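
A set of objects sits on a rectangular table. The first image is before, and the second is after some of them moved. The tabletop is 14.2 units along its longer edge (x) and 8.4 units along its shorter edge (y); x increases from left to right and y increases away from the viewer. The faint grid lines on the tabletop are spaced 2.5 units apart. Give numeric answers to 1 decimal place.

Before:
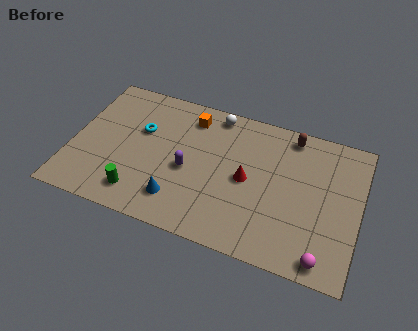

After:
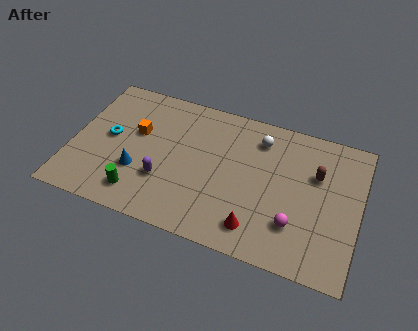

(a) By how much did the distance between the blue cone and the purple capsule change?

-0.6

The distance was about 1.9 in the first image and 1.3 in the second, so they moved 0.6 units closer together.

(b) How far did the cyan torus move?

1.7

The cyan torus moved from about (3.3, 5.3) to (1.8, 4.4), a distance of √(1.5² + 0.9²) ≈ 1.7.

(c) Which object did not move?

the green cylinder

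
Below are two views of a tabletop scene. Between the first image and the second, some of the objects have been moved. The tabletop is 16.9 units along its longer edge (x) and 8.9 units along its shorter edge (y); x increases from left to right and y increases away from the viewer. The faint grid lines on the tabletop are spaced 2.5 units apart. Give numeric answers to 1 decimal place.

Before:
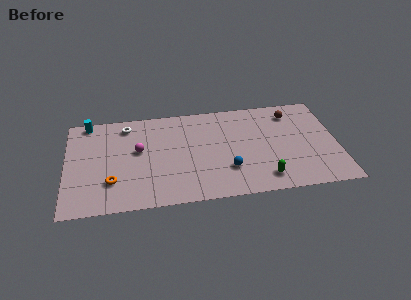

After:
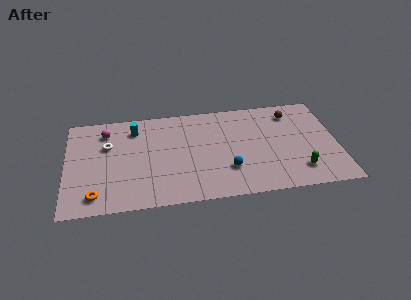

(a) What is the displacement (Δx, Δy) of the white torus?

(-1.2, -1.7)

From the two frames, the white torus sits at roughly (3.8, 7.5) before and (2.6, 5.8) after.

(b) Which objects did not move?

the blue sphere and the brown sphere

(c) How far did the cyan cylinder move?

3.1

The cyan cylinder was near (1.4, 8.1) before and (4.3, 7.1) after, so it travelled √(2.9² + 1.0²) ≈ 3.1 units.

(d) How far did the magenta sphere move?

2.8

From (4.5, 5.1) to (2.5, 7.1), the magenta sphere covered √(2.0² + 2.0²) ≈ 2.8 units.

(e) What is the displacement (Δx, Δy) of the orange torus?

(-1.0, -1.1)

The orange torus started near (2.8, 2.5) and ended near (1.8, 1.4).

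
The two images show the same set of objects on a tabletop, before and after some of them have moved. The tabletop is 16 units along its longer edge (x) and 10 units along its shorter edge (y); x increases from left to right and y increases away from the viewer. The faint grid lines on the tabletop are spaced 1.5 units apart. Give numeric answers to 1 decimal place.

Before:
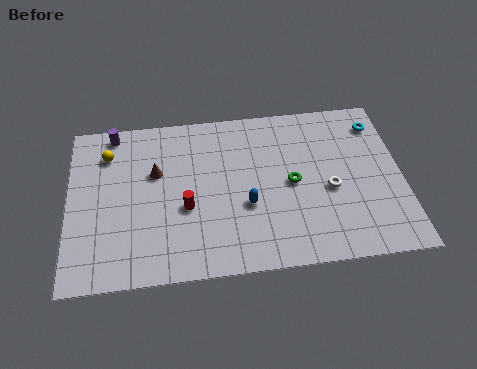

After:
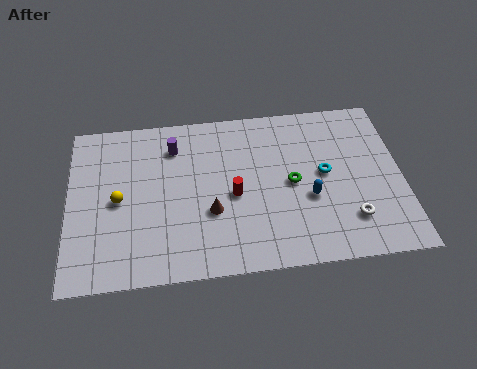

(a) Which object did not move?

the green torus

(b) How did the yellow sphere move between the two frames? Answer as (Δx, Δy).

(0.5, -2.9)

From the two frames, the yellow sphere sits at roughly (1.9, 7.7) before and (2.4, 4.8) after.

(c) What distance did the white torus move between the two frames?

2.1

The white torus moved from about (12.5, 4.3) to (13.4, 2.4), a distance of √(0.9² + 1.9²) ≈ 2.1.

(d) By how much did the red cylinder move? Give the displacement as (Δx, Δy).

(2.3, 0.5)

From the two frames, the red cylinder sits at roughly (5.6, 4.0) before and (7.9, 4.5) after.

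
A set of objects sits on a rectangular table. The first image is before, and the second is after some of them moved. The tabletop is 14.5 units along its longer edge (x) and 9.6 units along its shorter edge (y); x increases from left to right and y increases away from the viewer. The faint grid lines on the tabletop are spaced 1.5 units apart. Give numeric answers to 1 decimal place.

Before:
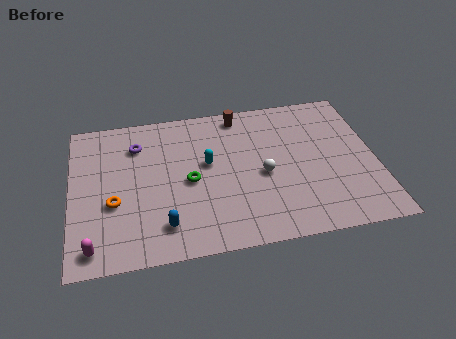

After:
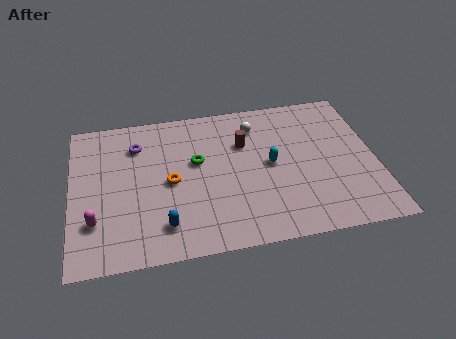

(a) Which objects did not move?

the purple torus and the blue capsule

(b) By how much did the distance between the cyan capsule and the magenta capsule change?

+1.7

They were about 7.0 units apart before and 8.7 after — 1.7 units further apart.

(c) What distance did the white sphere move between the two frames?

3.3

The white sphere was near (9.1, 4.3) before and (8.9, 7.6) after, so it travelled √(0.2² + 3.3²) ≈ 3.3 units.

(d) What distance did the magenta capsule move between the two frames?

1.5

The magenta capsule was near (1.0, 1.2) before and (1.1, 2.7) after, so it travelled √(0.1² + 1.5²) ≈ 1.5 units.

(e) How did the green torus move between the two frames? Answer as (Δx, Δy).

(0.4, 1.2)

From the two frames, the green torus sits at roughly (5.6, 4.5) before and (6.0, 5.7) after.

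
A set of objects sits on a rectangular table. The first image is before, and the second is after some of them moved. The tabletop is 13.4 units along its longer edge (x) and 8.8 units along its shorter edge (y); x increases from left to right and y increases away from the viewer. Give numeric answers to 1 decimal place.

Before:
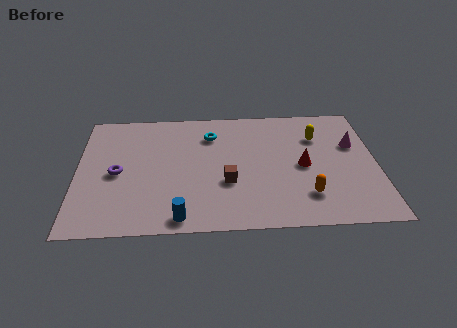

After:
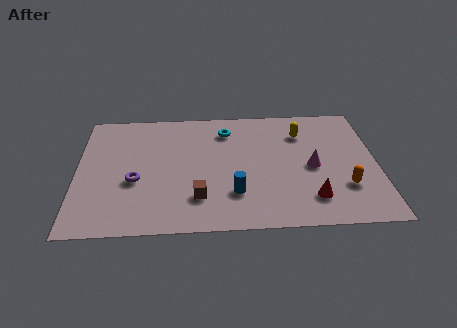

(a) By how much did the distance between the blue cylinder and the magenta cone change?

-5.2

The distance was about 9.1 in the first image and 3.9 in the second, so they moved 5.2 units closer together.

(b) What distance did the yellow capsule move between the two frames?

0.8

The yellow capsule was near (10.8, 6.3) before and (10.1, 6.6) after, so it travelled √(0.7² + 0.3²) ≈ 0.8 units.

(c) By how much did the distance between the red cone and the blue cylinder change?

-3.0

They were about 6.4 units apart before and 3.4 after — 3.0 units closer together.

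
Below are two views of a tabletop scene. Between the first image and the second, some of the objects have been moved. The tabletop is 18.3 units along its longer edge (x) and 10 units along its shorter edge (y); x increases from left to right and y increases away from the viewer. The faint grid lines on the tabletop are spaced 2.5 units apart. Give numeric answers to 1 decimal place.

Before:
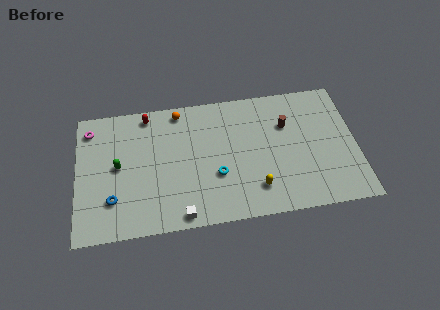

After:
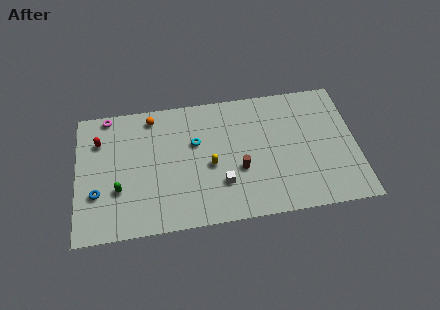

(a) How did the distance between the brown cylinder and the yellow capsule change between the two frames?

-3.1

The distance was about 5.1 in the first image and 2.0 in the second, so they moved 3.1 units closer together.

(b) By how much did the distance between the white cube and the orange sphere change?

-0.7

They were about 8.0 units apart before and 7.3 after — 0.7 units closer together.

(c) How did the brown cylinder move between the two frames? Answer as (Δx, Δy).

(-3.2, -3.0)

From the two frames, the brown cylinder sits at roughly (13.8, 6.8) before and (10.6, 3.8) after.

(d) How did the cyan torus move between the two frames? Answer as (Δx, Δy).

(-1.3, 2.7)

The cyan torus started near (9.1, 3.6) and ended near (7.8, 6.3).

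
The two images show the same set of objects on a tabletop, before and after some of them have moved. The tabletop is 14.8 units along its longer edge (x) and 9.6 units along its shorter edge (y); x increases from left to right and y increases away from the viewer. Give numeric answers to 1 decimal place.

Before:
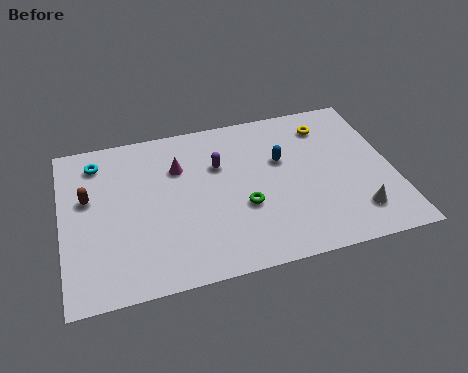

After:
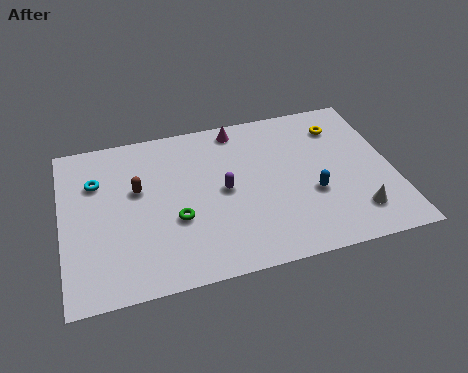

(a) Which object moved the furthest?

the magenta cone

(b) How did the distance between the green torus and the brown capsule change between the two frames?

-4.4

The distance was about 7.1 in the first image and 2.7 in the second, so they moved 4.4 units closer together.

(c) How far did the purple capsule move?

1.6

The purple capsule moved from about (7.1, 6.4) to (7.2, 4.8), a distance of √(0.1² + 1.6²) ≈ 1.6.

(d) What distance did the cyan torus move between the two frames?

1.2

The cyan torus moved from about (1.7, 7.9) to (1.6, 6.7), a distance of √(0.1² + 1.2²) ≈ 1.2.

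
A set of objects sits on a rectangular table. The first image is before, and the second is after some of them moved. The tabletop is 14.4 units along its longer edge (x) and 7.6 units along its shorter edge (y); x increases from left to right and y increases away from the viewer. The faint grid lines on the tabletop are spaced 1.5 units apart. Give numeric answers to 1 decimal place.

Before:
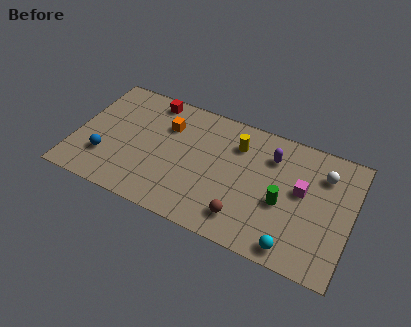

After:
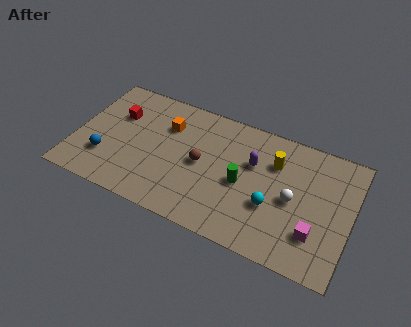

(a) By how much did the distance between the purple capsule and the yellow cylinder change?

-0.6

Before: roughly 1.8 units apart; after: 1.2. That's 0.6 units closer together.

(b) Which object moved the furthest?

the brown sphere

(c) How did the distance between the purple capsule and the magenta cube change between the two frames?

+2.3

The distance was about 2.2 in the first image and 4.5 in the second, so they moved 2.3 units further apart.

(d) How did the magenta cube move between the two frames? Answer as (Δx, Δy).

(0.9, -2.2)

The magenta cube was at about (11.8, 4.3) and moved to about (12.7, 2.1).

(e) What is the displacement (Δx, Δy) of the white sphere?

(-1.4, -2.1)

The white sphere was at about (12.8, 5.7) and moved to about (11.4, 3.6).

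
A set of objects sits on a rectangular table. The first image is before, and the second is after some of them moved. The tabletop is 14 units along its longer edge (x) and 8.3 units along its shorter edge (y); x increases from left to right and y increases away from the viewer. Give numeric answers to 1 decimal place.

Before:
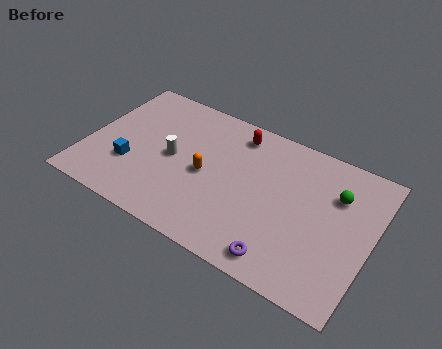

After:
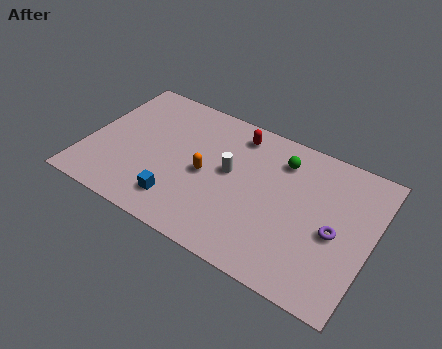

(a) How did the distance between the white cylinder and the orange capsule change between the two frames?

-0.4

Before: roughly 1.7 units apart; after: 1.3. That's 0.4 units closer together.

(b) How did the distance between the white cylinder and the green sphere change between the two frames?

-5.1

The distance was about 8.1 in the first image and 3.0 in the second, so they moved 5.1 units closer together.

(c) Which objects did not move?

the orange capsule and the red capsule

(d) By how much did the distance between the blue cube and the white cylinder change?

+1.2

The distance was about 2.4 in the first image and 3.6 in the second, so they moved 1.2 units further apart.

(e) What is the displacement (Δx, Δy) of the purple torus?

(2.2, 2.6)

The purple torus started near (10.1, 1.1) and ended near (12.3, 3.7).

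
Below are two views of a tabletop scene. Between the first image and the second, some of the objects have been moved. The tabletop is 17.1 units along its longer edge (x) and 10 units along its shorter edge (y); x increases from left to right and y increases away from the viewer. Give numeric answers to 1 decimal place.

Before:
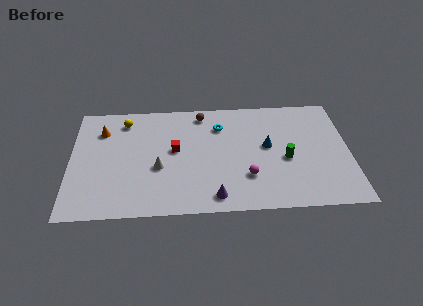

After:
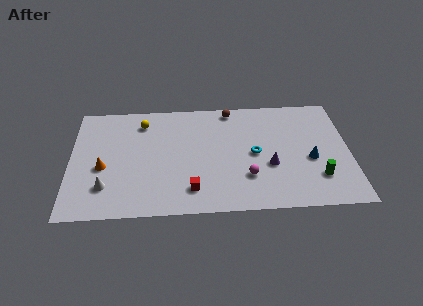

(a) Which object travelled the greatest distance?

the purple cone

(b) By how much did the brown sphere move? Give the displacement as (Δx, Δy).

(1.8, 0.3)

The brown sphere was at about (8.1, 8.7) and moved to about (9.9, 9.0).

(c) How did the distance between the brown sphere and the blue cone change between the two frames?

+1.7

Before: roughly 5.1 units apart; after: 6.8. That's 1.7 units further apart.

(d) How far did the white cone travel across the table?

3.5

From (5.4, 4.0) to (2.2, 2.5), the white cone covered √(3.2² + 1.5²) ≈ 3.5 units.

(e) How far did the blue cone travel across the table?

2.9

From (12.1, 5.5) to (14.7, 4.2), the blue cone covered √(2.6² + 1.3²) ≈ 2.9 units.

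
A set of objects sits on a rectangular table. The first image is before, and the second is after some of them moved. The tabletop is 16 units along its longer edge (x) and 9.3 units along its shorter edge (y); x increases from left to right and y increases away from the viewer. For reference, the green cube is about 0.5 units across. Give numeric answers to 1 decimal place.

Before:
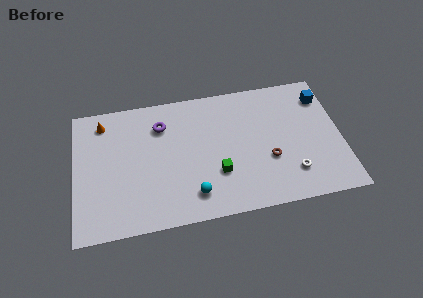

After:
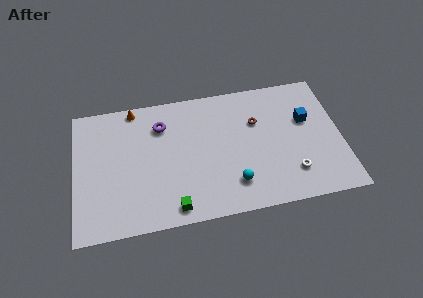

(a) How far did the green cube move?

3.3

The green cube moved from about (8.5, 3.0) to (5.8, 1.1), a distance of √(2.7² + 1.9²) ≈ 3.3.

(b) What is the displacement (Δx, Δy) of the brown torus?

(-0.6, 2.8)

The brown torus started near (11.6, 3.4) and ended near (11.0, 6.2).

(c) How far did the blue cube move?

1.9

From (15.1, 7.3) to (14.0, 5.8), the blue cube covered √(1.1² + 1.5²) ≈ 1.9 units.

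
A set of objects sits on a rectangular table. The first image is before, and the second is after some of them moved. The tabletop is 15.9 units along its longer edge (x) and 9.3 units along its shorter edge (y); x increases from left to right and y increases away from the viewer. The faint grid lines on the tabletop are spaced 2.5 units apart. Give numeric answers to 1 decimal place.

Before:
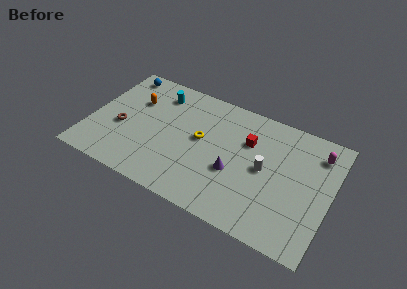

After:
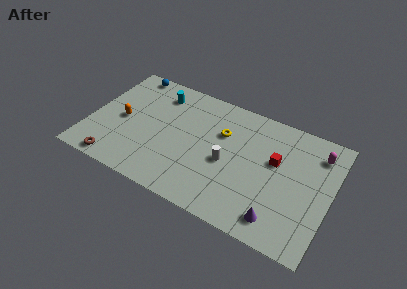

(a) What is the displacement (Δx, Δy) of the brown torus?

(0.1, -2.9)

The brown torus was at about (2.1, 3.8) and moved to about (2.2, 0.9).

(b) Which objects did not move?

the magenta capsule and the cyan cylinder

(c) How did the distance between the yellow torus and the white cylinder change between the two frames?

-2.1

The distance was about 4.3 in the first image and 2.2 in the second, so they moved 2.1 units closer together.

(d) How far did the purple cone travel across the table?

3.8

The purple cone moved from about (9.7, 3.6) to (12.9, 1.5), a distance of √(3.2² + 2.1²) ≈ 3.8.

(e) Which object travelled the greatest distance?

the purple cone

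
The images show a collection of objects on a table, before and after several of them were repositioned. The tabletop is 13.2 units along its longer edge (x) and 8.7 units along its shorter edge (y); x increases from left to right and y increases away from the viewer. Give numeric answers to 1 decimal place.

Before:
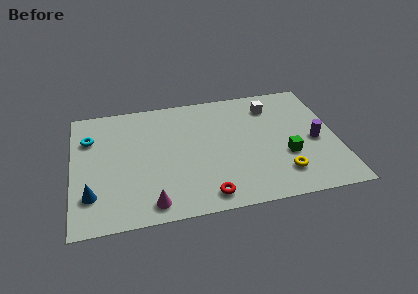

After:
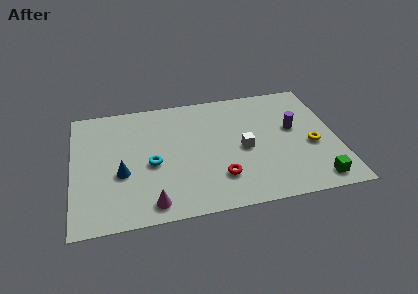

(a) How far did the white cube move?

3.3

The white cube moved from about (10.1, 6.9) to (8.5, 4.0), a distance of √(1.6² + 2.9²) ≈ 3.3.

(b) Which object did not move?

the magenta cone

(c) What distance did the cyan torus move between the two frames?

3.8

The cyan torus was near (0.9, 6.2) before and (3.9, 3.8) after, so it travelled √(3.0² + 2.4²) ≈ 3.8 units.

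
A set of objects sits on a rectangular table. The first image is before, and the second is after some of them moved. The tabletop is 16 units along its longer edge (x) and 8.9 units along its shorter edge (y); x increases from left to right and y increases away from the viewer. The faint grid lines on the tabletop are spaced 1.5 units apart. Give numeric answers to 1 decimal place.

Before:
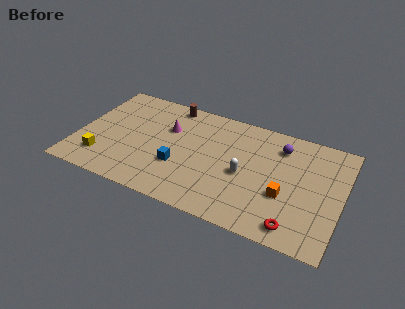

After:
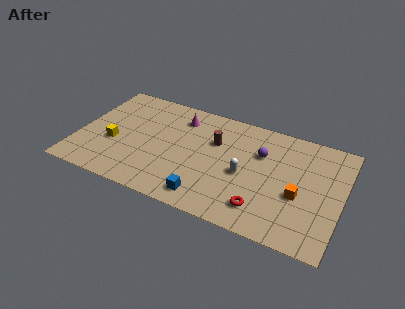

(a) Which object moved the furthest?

the brown cylinder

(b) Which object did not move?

the white capsule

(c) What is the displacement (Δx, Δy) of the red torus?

(-2.0, 0.6)

The red torus was at about (13.5, 1.2) and moved to about (11.5, 1.8).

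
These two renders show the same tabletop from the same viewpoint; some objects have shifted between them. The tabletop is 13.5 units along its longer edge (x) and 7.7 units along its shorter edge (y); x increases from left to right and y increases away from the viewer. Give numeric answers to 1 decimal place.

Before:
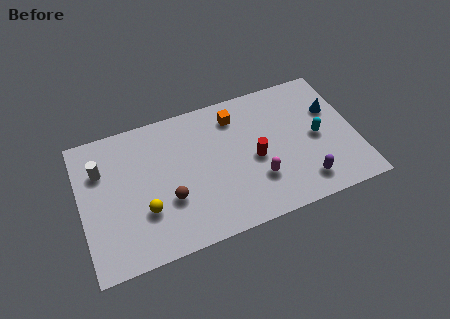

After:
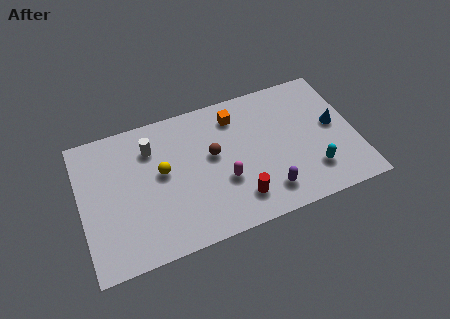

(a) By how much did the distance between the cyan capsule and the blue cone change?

+1.0

Before: roughly 1.6 units apart; after: 2.6. That's 1.0 units further apart.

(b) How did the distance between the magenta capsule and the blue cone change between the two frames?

+0.9

Before: roughly 4.8 units apart; after: 5.7. That's 0.9 units further apart.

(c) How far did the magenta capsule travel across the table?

1.7

The magenta capsule moved from about (8.5, 2.3) to (6.9, 2.8), a distance of √(1.6² + 0.5²) ≈ 1.7.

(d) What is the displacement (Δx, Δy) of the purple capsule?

(-1.8, 0.1)

The purple capsule was at about (10.7, 1.4) and moved to about (8.9, 1.5).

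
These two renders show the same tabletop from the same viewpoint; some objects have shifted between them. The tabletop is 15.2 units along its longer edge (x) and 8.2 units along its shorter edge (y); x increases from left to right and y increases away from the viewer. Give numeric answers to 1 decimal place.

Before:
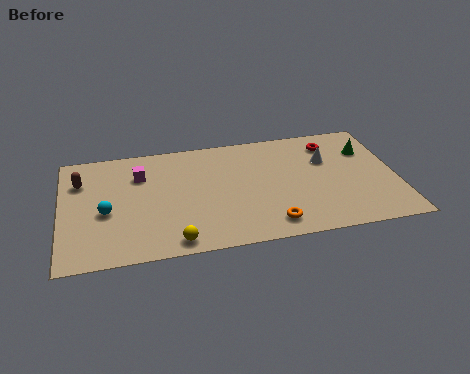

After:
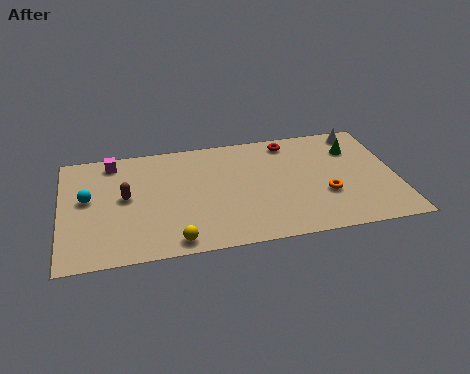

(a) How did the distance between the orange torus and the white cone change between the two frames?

-0.3

Before: roughly 5.0 units apart; after: 4.7. That's 0.3 units closer together.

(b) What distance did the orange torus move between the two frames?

3.1

The orange torus was near (9.3, 1.3) before and (11.9, 2.9) after, so it travelled √(2.6² + 1.6²) ≈ 3.1 units.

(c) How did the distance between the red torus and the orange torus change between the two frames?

-1.7

They were about 6.1 units apart before and 4.4 after — 1.7 units closer together.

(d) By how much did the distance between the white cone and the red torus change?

+2.1

The distance was about 1.2 in the first image and 3.3 in the second, so they moved 2.1 units further apart.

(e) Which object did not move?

the yellow sphere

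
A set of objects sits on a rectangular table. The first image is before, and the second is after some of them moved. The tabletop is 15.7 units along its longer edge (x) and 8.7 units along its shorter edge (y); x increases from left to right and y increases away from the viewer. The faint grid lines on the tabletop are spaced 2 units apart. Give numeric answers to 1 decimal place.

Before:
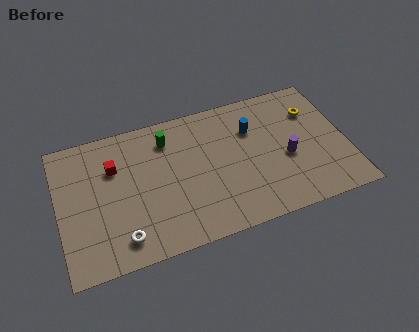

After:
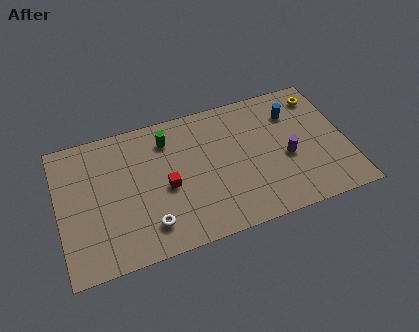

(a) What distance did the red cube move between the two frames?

3.4

The red cube was near (3.1, 6.0) before and (5.8, 3.9) after, so it travelled √(2.7² + 2.1²) ≈ 3.4 units.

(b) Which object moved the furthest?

the red cube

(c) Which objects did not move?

the purple cylinder and the green cylinder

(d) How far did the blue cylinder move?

2.3

The blue cylinder was near (10.7, 6.1) before and (13.0, 6.5) after, so it travelled √(2.3² + 0.4²) ≈ 2.3 units.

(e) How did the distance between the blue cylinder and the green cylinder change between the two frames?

+2.2

The distance was about 4.7 in the first image and 6.9 in the second, so they moved 2.2 units further apart.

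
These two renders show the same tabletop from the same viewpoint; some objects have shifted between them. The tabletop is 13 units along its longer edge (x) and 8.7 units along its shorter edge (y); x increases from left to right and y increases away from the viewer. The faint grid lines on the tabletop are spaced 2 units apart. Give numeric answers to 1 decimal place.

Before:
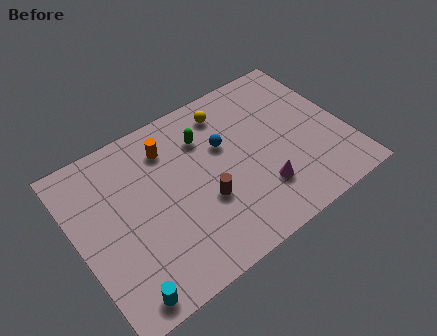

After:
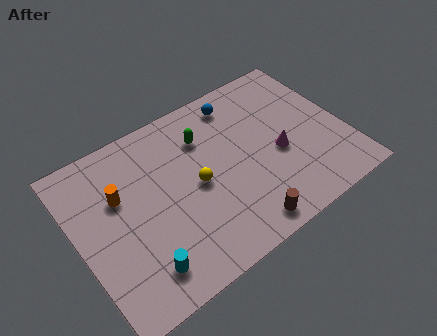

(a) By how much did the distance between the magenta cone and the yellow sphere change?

-0.9

The distance was about 4.9 in the first image and 4.0 in the second, so they moved 0.9 units closer together.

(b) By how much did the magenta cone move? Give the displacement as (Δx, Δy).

(1.2, 1.4)

The magenta cone was at about (8.5, 2.3) and moved to about (9.7, 3.7).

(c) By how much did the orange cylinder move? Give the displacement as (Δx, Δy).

(-2.6, -1.2)

The orange cylinder started near (4.8, 6.8) and ended near (2.2, 5.6).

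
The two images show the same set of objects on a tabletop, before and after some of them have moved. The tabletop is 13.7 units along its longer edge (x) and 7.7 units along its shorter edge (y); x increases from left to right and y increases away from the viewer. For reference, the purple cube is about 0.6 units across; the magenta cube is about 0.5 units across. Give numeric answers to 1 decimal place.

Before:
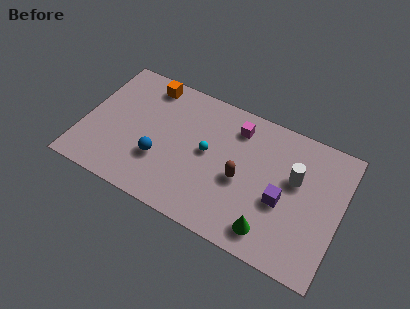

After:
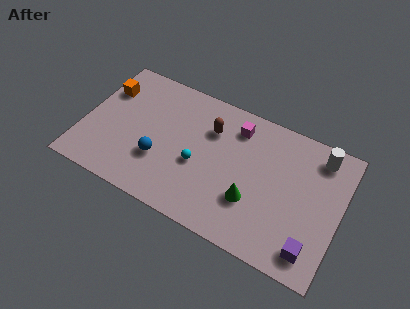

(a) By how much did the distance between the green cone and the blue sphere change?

-1.2

Before: roughly 6.2 units apart; after: 5.0. That's 1.2 units closer together.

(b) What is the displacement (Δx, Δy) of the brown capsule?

(-1.9, 2.1)

The brown capsule started near (8.5, 3.4) and ended near (6.6, 5.5).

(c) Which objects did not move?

the magenta cube and the blue sphere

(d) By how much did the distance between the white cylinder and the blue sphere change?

+1.7

They were about 7.3 units apart before and 9.0 after — 1.7 units further apart.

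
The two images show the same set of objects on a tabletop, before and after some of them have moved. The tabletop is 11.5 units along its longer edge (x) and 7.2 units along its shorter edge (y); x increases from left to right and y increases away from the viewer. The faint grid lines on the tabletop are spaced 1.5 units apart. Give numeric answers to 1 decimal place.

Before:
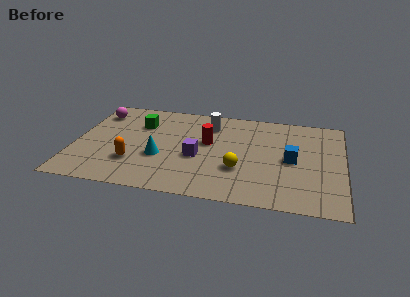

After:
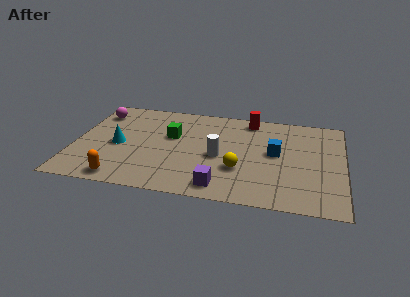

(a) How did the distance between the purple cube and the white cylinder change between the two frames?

-0.4

They were about 2.6 units apart before and 2.2 after — 0.4 units closer together.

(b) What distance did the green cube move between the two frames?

1.6

From (2.7, 5.1) to (4.1, 4.4), the green cube covered √(1.4² + 0.7²) ≈ 1.6 units.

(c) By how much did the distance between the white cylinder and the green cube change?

-0.6

They were about 3.0 units apart before and 2.4 after — 0.6 units closer together.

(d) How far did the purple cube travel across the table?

2.3

The purple cube was near (5.3, 3.0) before and (6.4, 1.0) after, so it travelled √(1.1² + 2.0²) ≈ 2.3 units.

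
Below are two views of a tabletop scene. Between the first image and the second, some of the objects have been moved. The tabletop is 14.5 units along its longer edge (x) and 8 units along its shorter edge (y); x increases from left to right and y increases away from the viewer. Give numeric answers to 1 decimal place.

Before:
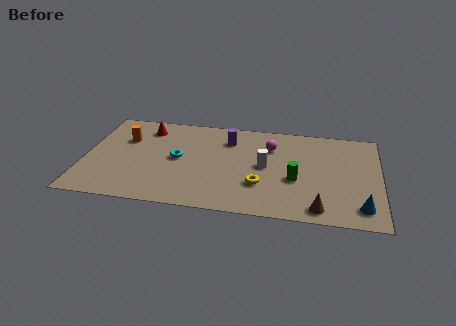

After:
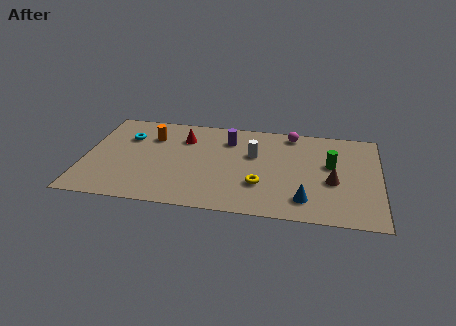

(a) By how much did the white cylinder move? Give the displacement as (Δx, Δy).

(-0.6, 0.9)

The white cylinder started near (8.9, 4.1) and ended near (8.3, 5.0).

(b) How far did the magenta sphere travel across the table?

1.6

The magenta sphere was near (9.1, 5.8) before and (10.1, 7.1) after, so it travelled √(1.0² + 1.3²) ≈ 1.6 units.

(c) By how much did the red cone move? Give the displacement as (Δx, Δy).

(1.9, -0.6)

From the two frames, the red cone sits at roughly (2.9, 6.5) before and (4.8, 5.9) after.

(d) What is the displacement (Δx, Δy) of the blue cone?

(-2.7, 0.2)

From the two frames, the blue cone sits at roughly (13.6, 1.4) before and (10.9, 1.6) after.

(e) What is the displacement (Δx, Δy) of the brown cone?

(0.6, 2.3)

The brown cone was at about (11.6, 1.0) and moved to about (12.2, 3.3).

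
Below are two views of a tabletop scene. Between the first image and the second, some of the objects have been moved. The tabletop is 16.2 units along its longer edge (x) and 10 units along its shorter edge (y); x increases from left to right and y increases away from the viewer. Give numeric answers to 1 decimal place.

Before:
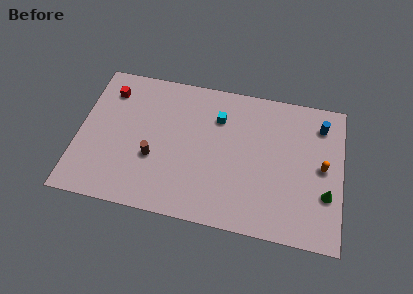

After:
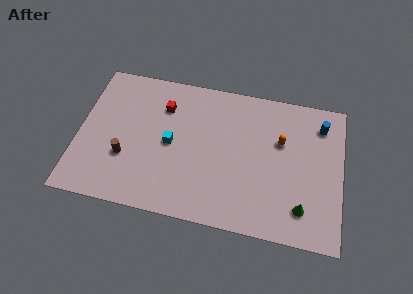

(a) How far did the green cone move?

1.8

The green cone was near (15.3, 3.3) before and (13.9, 2.1) after, so it travelled √(1.4² + 1.2²) ≈ 1.8 units.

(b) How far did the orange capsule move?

2.9

The orange capsule moved from about (15.0, 5.1) to (12.4, 6.4), a distance of √(2.6² + 1.3²) ≈ 2.9.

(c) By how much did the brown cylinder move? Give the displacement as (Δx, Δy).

(-1.7, -0.3)

From the two frames, the brown cylinder sits at roughly (4.7, 3.7) before and (3.0, 3.4) after.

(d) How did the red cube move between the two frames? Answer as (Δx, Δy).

(3.4, -0.5)

From the two frames, the red cube sits at roughly (1.7, 7.9) before and (5.1, 7.4) after.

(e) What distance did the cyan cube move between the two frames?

3.7

The cyan cube was near (8.5, 7.3) before and (5.7, 4.9) after, so it travelled √(2.8² + 2.4²) ≈ 3.7 units.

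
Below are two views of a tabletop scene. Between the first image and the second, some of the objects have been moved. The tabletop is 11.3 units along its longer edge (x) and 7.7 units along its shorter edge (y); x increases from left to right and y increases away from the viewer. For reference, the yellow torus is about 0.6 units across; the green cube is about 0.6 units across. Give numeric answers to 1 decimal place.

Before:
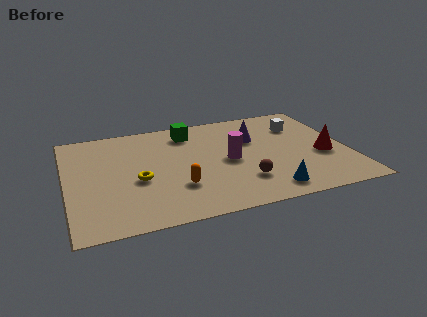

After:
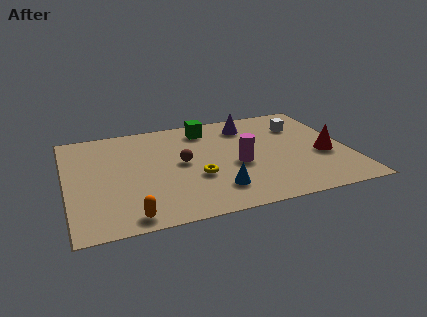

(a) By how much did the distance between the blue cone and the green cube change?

-1.2

They were about 5.9 units apart before and 4.7 after — 1.2 units closer together.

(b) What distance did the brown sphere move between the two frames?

3.0

The brown sphere moved from about (6.9, 2.0) to (4.6, 4.0), a distance of √(2.3² + 2.0²) ≈ 3.0.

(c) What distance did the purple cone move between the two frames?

1.1

The purple cone was near (7.6, 5.1) before and (7.5, 6.2) after, so it travelled √(0.1² + 1.1²) ≈ 1.1 units.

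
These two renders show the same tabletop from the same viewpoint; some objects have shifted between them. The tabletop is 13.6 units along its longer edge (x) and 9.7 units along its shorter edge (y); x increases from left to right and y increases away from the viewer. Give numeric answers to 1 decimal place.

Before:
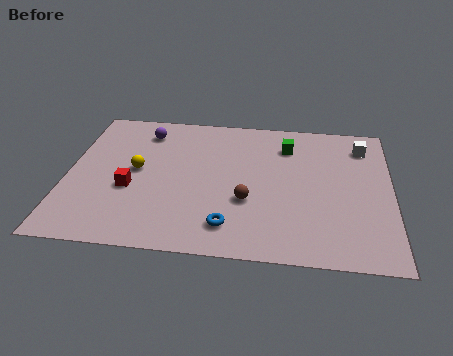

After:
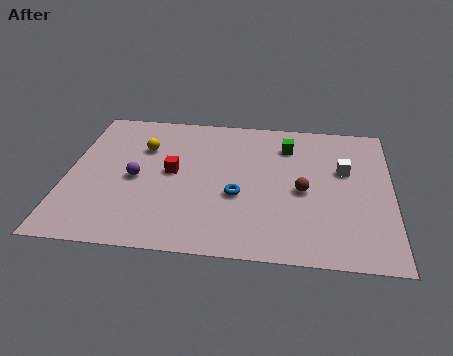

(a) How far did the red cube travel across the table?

2.1

The red cube was near (2.7, 3.8) before and (4.4, 5.1) after, so it travelled √(1.7² + 1.3²) ≈ 2.1 units.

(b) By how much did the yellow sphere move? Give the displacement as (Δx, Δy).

(0.2, 1.6)

The yellow sphere started near (2.9, 5.1) and ended near (3.1, 6.7).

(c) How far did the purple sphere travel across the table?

3.4

From (3.1, 7.9) to (2.9, 4.5), the purple sphere covered √(0.2² + 3.4²) ≈ 3.4 units.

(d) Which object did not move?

the green cube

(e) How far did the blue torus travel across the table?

2.0

The blue torus moved from about (6.9, 1.8) to (7.2, 3.8), a distance of √(0.3² + 2.0²) ≈ 2.0.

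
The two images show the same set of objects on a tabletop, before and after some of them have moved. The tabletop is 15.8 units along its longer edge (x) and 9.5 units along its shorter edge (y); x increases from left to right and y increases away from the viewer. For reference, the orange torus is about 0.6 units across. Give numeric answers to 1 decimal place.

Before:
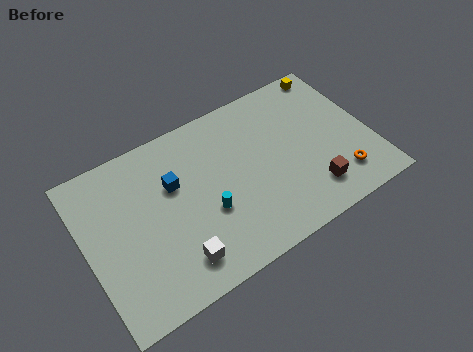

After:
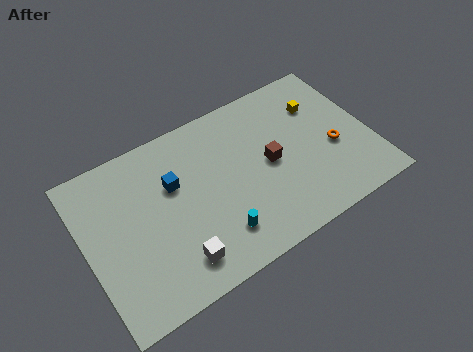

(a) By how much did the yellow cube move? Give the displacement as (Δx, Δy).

(-1.1, -1.8)

The yellow cube was at about (14.5, 8.6) and moved to about (13.4, 6.8).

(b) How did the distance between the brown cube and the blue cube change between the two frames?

-2.8

Before: roughly 8.2 units apart; after: 5.4. That's 2.8 units closer together.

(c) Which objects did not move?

the white cube and the blue cube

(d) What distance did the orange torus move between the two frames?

1.9

The orange torus moved from about (13.7, 2.0) to (13.7, 3.9), a distance of √(0.0² + 1.9²) ≈ 1.9.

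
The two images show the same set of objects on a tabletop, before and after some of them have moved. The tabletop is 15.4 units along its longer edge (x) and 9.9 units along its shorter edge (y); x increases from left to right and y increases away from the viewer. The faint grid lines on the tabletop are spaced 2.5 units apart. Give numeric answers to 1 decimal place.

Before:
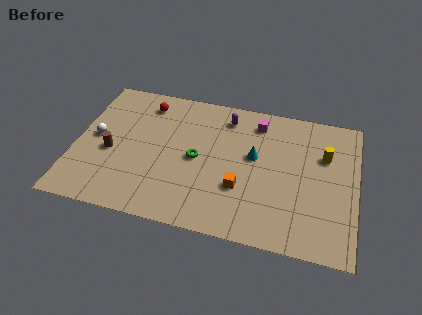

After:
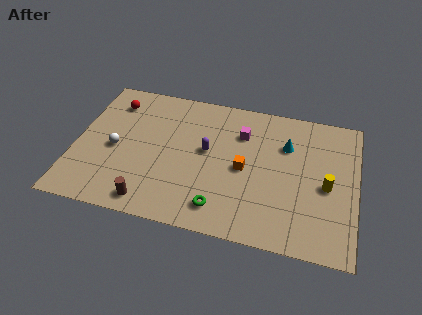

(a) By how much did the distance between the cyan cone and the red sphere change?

+3.1

Before: roughly 6.7 units apart; after: 9.8. That's 3.1 units further apart.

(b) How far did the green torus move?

3.4

From (6.7, 4.8) to (8.2, 1.7), the green torus covered √(1.5² + 3.1²) ≈ 3.4 units.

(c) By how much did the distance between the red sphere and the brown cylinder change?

+2.9

They were about 4.3 units apart before and 7.2 after — 2.9 units further apart.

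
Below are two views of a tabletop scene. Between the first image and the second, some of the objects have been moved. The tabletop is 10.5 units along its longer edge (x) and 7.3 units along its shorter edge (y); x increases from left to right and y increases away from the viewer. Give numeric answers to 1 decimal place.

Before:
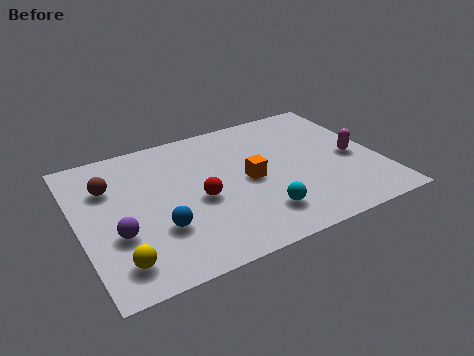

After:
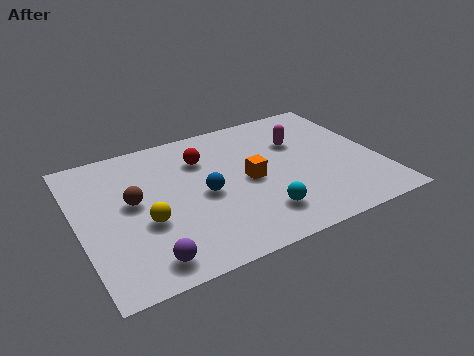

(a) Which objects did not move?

the cyan sphere and the orange cube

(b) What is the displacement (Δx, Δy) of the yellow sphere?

(1.1, 1.5)

From the two frames, the yellow sphere sits at roughly (1.1, 1.3) before and (2.2, 2.8) after.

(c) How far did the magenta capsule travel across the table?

2.3

The magenta capsule moved from about (9.6, 3.3) to (7.9, 4.9), a distance of √(1.7² + 1.6²) ≈ 2.3.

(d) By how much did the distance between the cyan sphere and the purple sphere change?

-0.9

Before: roughly 4.9 units apart; after: 4.0. That's 0.9 units closer together.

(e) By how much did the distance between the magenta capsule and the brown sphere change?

-2.5

The distance was about 8.6 in the first image and 6.1 in the second, so they moved 2.5 units closer together.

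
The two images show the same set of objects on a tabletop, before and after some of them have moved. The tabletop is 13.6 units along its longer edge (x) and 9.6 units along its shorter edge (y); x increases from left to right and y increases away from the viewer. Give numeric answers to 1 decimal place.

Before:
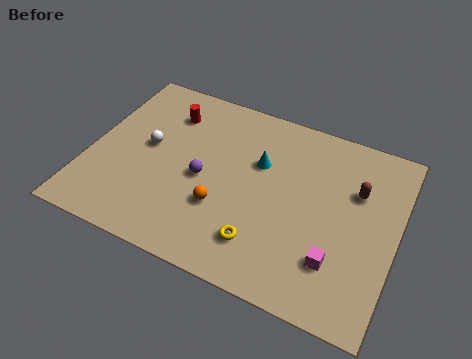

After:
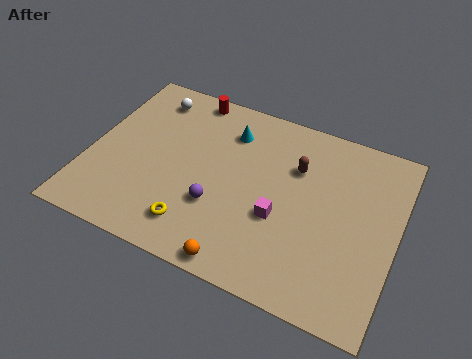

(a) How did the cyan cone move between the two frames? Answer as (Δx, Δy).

(-1.5, 1.2)

The cyan cone was at about (7.4, 6.2) and moved to about (5.9, 7.4).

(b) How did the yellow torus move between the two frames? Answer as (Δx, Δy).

(-2.9, -0.3)

The yellow torus started near (8.0, 2.1) and ended near (5.1, 1.8).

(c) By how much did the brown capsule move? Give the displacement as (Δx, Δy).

(-2.7, 0.2)

The brown capsule started near (11.7, 6.4) and ended near (9.0, 6.6).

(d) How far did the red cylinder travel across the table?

1.5

From (3.1, 7.4) to (3.9, 8.7), the red cylinder covered √(0.8² + 1.3²) ≈ 1.5 units.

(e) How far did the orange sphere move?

2.7

From (6.1, 3.2) to (7.3, 0.8), the orange sphere covered √(1.2² + 2.4²) ≈ 2.7 units.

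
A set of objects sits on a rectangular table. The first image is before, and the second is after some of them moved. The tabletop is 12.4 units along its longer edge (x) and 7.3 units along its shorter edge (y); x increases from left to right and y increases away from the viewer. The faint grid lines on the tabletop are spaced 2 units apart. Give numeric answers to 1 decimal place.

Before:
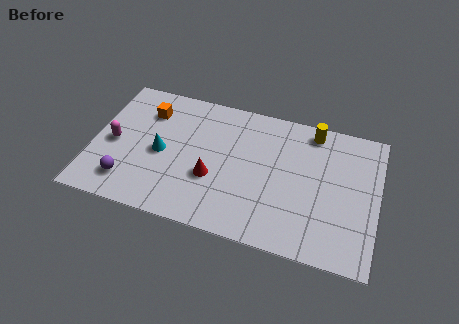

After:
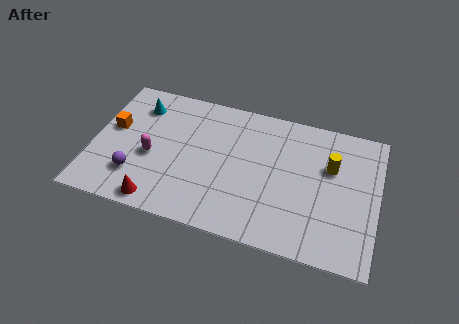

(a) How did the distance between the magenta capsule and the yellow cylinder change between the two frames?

-1.1

Before: roughly 9.0 units apart; after: 7.9. That's 1.1 units closer together.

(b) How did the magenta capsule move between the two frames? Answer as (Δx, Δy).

(1.7, -0.3)

From the two frames, the magenta capsule sits at roughly (0.9, 3.4) before and (2.6, 3.1) after.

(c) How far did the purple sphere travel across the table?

0.5

The purple sphere was near (1.7, 1.5) before and (2.0, 1.9) after, so it travelled √(0.3² + 0.4²) ≈ 0.5 units.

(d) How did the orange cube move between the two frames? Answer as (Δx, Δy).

(-1.4, -1.3)

The orange cube was at about (2.2, 5.5) and moved to about (0.8, 4.2).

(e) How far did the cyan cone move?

2.6

The cyan cone moved from about (3.0, 3.4) to (1.8, 5.7), a distance of √(1.2² + 2.3²) ≈ 2.6.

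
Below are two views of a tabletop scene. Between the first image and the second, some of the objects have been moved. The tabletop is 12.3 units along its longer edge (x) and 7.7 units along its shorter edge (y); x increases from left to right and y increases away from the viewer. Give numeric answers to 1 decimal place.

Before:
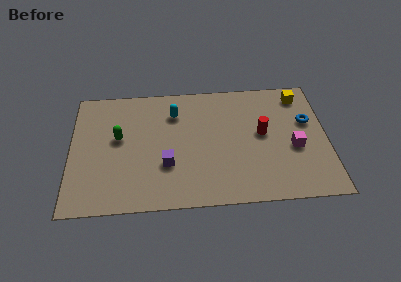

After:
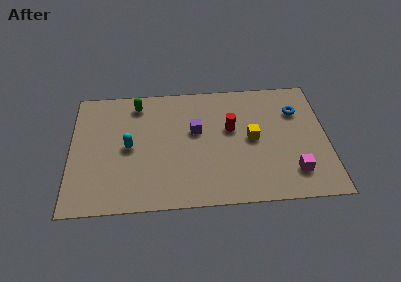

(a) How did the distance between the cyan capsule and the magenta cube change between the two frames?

+1.8

The distance was about 6.3 in the first image and 8.1 in the second, so they moved 1.8 units further apart.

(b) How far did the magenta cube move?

1.5

From (10.7, 3.2) to (10.6, 1.7), the magenta cube covered √(0.1² + 1.5²) ≈ 1.5 units.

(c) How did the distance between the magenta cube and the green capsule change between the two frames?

+0.3

Before: roughly 8.5 units apart; after: 8.8. That's 0.3 units further apart.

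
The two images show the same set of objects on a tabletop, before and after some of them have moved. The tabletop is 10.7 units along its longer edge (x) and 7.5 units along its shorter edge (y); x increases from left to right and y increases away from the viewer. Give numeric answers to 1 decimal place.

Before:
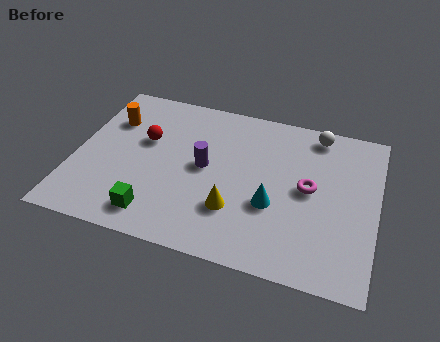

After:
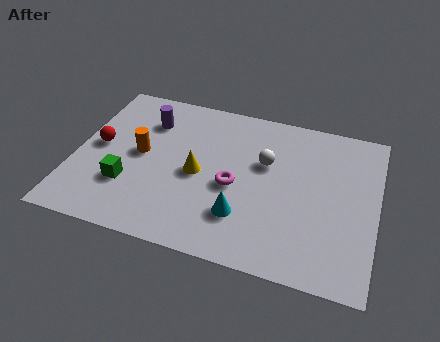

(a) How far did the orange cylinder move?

1.8

The orange cylinder was near (1.1, 5.3) before and (2.3, 3.9) after, so it travelled √(1.2² + 1.4²) ≈ 1.8 units.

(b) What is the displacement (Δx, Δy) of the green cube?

(-1.1, 1.1)

The green cube started near (3.1, 1.2) and ended near (2.0, 2.3).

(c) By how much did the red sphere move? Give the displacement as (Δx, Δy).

(-1.6, -0.7)

The red sphere was at about (2.4, 4.6) and moved to about (0.8, 3.9).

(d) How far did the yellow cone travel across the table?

1.9

From (5.8, 2.2) to (4.4, 3.5), the yellow cone covered √(1.4² + 1.3²) ≈ 1.9 units.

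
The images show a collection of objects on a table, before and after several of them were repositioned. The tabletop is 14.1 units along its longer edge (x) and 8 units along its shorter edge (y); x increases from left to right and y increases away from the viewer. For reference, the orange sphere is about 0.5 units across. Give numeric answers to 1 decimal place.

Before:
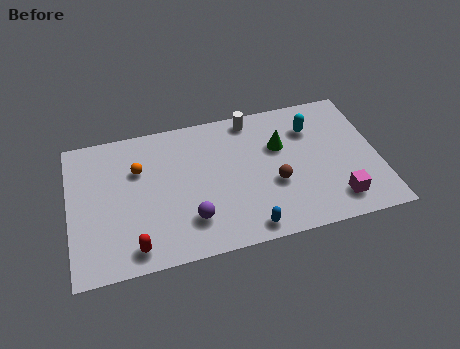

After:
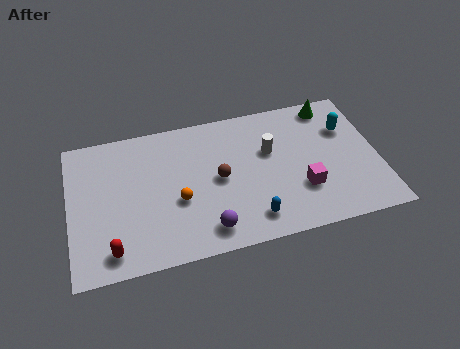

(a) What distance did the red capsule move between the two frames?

1.0

From (2.8, 1.1) to (1.8, 1.2), the red capsule covered √(1.0² + 0.1²) ≈ 1.0 units.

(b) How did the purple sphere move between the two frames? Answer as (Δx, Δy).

(0.7, -0.7)

The purple sphere started near (5.4, 2.0) and ended near (6.1, 1.3).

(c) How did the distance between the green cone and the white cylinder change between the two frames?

+1.4

The distance was about 2.2 in the first image and 3.6 in the second, so they moved 1.4 units further apart.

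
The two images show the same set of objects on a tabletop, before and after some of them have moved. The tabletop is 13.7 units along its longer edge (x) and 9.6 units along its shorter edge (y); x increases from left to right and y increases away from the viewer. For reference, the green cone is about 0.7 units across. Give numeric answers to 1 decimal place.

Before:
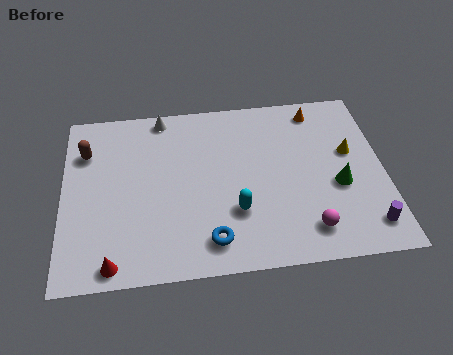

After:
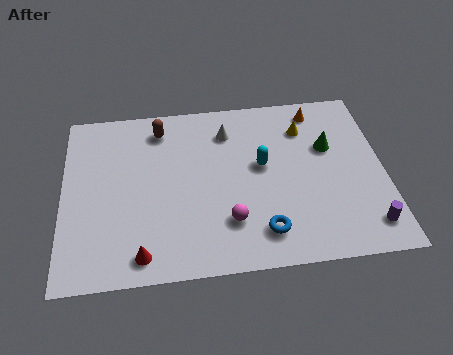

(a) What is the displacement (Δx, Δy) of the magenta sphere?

(-3.3, 0.8)

The magenta sphere was at about (10.3, 1.7) and moved to about (7.0, 2.5).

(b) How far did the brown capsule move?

3.4

From (1.0, 7.0) to (4.2, 8.0), the brown capsule covered √(3.2² + 1.0²) ≈ 3.4 units.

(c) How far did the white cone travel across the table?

3.0

From (4.3, 8.7) to (7.1, 7.5), the white cone covered √(2.8² + 1.2²) ≈ 3.0 units.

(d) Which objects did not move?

the purple cylinder and the orange cone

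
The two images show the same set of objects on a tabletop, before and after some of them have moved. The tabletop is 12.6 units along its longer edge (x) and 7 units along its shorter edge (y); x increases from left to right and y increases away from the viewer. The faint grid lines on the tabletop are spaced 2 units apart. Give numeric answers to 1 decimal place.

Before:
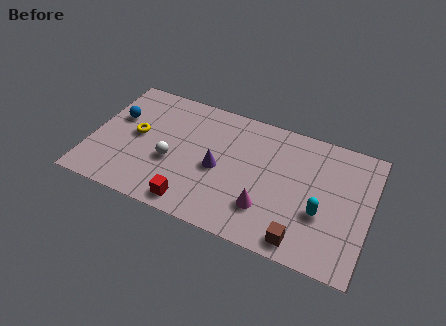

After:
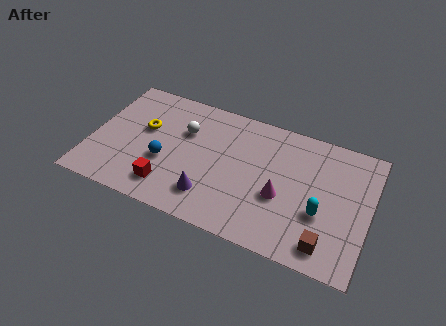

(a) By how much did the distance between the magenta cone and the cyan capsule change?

-0.7

Before: roughly 2.5 units apart; after: 1.8. That's 0.7 units closer together.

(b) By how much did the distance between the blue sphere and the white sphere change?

-1.0

The distance was about 3.1 in the first image and 2.1 in the second, so they moved 1.0 units closer together.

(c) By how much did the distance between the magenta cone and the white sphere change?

+0.5

They were about 4.5 units apart before and 5.0 after — 0.5 units further apart.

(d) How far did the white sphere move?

1.9

From (3.7, 2.8) to (4.1, 4.7), the white sphere covered √(0.4² + 1.9²) ≈ 1.9 units.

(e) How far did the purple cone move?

1.6

From (5.8, 3.2) to (5.6, 1.6), the purple cone covered √(0.2² + 1.6²) ≈ 1.6 units.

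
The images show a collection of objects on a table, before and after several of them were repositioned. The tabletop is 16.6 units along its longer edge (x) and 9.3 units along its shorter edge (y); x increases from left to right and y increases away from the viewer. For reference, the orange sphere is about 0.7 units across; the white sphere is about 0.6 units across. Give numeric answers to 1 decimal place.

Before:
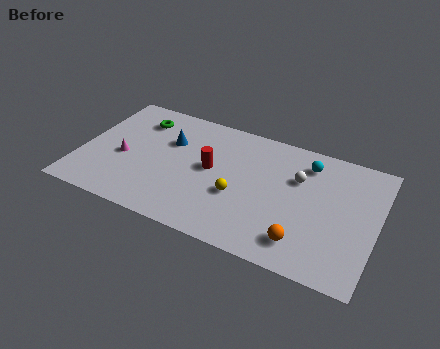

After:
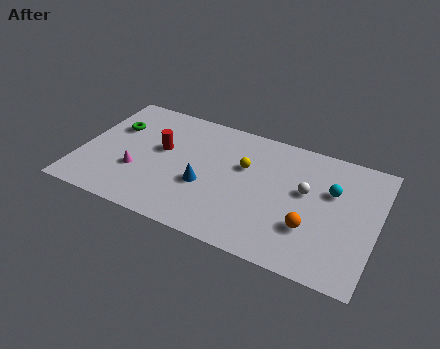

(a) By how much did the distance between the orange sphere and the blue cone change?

-3.1

They were about 9.1 units apart before and 6.0 after — 3.1 units closer together.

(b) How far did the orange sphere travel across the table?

1.1

From (12.8, 1.8) to (13.1, 2.9), the orange sphere covered √(0.3² + 1.1²) ≈ 1.1 units.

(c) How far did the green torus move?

1.7

The green torus was near (2.9, 7.3) before and (1.6, 6.2) after, so it travelled √(1.3² + 1.1²) ≈ 1.7 units.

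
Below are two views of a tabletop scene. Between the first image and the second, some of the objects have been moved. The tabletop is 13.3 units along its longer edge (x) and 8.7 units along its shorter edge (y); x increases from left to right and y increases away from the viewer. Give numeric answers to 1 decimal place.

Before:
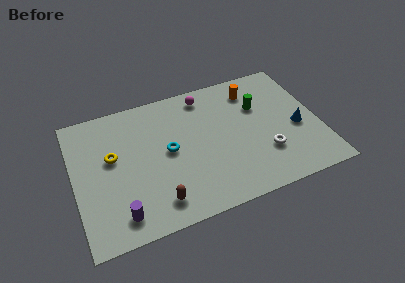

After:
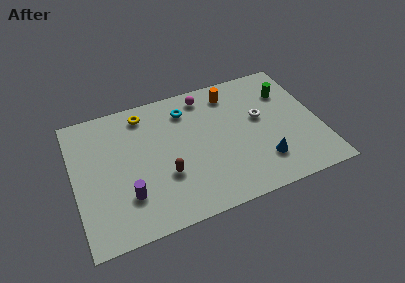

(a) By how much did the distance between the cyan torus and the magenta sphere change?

-2.5

The distance was about 3.8 in the first image and 1.3 in the second, so they moved 2.5 units closer together.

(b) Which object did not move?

the magenta sphere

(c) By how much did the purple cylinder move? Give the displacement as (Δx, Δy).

(0.5, 1.0)

From the two frames, the purple cylinder sits at roughly (2.2, 1.4) before and (2.7, 2.4) after.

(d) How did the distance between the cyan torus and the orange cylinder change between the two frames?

-3.0

Before: roughly 5.5 units apart; after: 2.5. That's 3.0 units closer together.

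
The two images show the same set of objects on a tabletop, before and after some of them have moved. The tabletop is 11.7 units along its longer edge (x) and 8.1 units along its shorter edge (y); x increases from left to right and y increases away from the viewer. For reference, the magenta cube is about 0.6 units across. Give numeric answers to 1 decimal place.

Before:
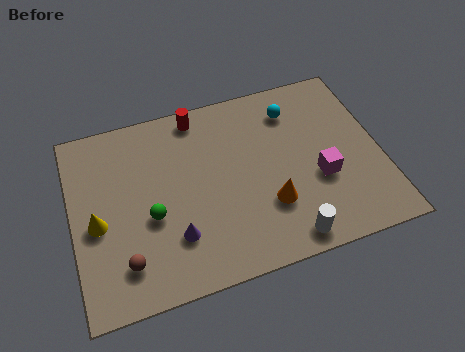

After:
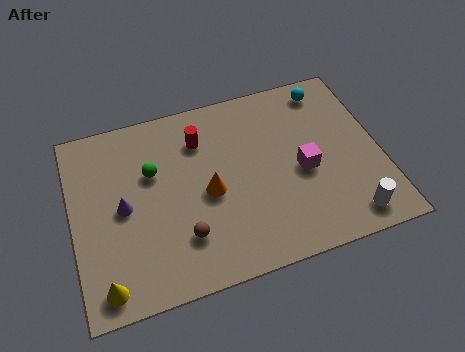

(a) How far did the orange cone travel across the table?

2.5

The orange cone was near (7.3, 2.5) before and (5.1, 3.7) after, so it travelled √(2.2² + 1.2²) ≈ 2.5 units.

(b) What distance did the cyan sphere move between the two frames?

1.5

From (8.6, 6.4) to (10.0, 7.0), the cyan sphere covered √(1.4² + 0.6²) ≈ 1.5 units.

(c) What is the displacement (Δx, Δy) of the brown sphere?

(2.2, 0.4)

The brown sphere was at about (1.8, 1.7) and moved to about (4.0, 2.1).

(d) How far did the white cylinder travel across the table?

2.4

The white cylinder was near (7.8, 0.9) before and (10.2, 1.1) after, so it travelled √(2.4² + 0.2²) ≈ 2.4 units.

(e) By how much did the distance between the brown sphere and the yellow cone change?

+1.1

They were about 2.1 units apart before and 3.2 after — 1.1 units further apart.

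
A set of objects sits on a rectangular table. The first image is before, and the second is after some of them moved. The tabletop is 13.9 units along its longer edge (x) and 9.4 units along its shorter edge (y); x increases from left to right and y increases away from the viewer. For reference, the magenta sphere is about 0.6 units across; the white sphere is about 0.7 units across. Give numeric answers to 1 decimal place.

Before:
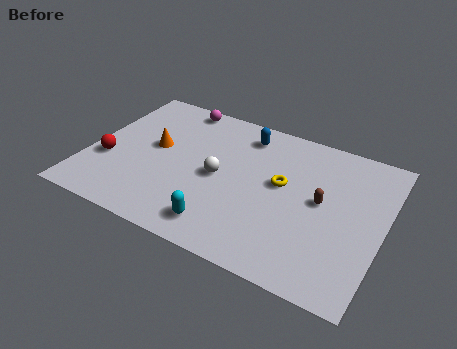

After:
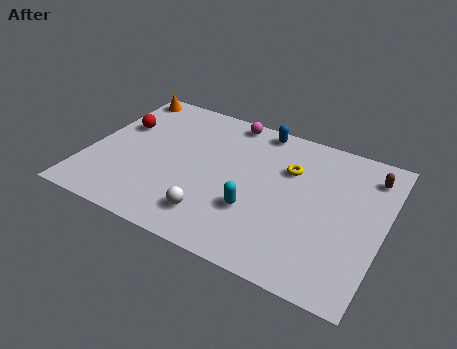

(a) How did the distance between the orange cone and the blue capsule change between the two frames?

+1.9

The distance was about 4.8 in the first image and 6.7 in the second, so they moved 1.9 units further apart.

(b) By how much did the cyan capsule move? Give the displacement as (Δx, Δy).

(1.3, 1.6)

From the two frames, the cyan capsule sits at roughly (6.8, 1.5) before and (8.1, 3.1) after.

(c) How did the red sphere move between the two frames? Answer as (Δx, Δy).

(0.2, 2.6)

The red sphere started near (1.0, 3.4) and ended near (1.2, 6.0).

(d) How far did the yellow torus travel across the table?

1.1

The yellow torus moved from about (9.1, 5.3) to (9.3, 6.4), a distance of √(0.2² + 1.1²) ≈ 1.1.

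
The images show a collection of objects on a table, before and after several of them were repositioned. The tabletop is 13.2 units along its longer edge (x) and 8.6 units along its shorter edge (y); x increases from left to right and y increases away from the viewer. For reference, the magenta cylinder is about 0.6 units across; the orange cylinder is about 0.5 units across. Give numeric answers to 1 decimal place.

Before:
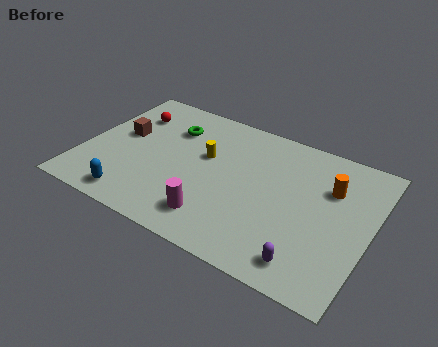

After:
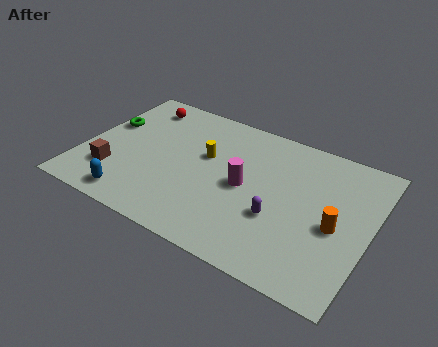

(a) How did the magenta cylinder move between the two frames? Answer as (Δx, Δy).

(1.0, 2.5)

From the two frames, the magenta cylinder sits at roughly (6.5, 1.7) before and (7.5, 4.2) after.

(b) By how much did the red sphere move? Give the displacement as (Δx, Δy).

(0.3, 0.8)

From the two frames, the red sphere sits at roughly (1.7, 6.4) before and (2.0, 7.2) after.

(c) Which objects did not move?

the yellow cylinder and the blue capsule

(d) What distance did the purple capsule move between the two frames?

2.4

The purple capsule was near (10.8, 1.3) before and (9.2, 3.1) after, so it travelled √(1.6² + 1.8²) ≈ 2.4 units.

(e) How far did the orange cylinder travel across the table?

2.2

The orange cylinder was near (11.2, 5.9) before and (11.7, 3.8) after, so it travelled √(0.5² + 2.1²) ≈ 2.2 units.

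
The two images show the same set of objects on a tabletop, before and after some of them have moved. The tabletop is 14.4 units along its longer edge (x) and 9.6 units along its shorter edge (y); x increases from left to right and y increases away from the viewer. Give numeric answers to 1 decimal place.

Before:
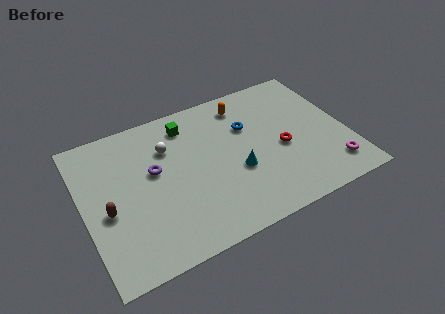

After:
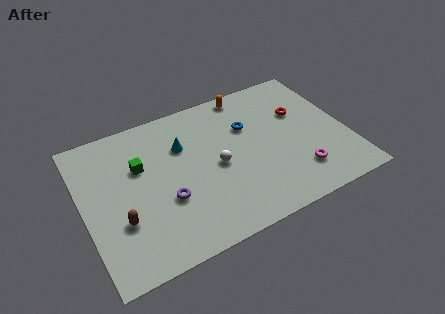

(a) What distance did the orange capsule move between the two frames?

0.8

From (9.2, 8.0) to (9.5, 8.7), the orange capsule covered √(0.3² + 0.7²) ≈ 0.8 units.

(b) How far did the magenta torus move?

1.8

The magenta torus was near (13.2, 1.8) before and (11.4, 2.2) after, so it travelled √(1.8² + 0.4²) ≈ 1.8 units.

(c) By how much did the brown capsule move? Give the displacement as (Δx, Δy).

(0.6, -0.9)

The brown capsule was at about (1.2, 4.1) and moved to about (1.8, 3.2).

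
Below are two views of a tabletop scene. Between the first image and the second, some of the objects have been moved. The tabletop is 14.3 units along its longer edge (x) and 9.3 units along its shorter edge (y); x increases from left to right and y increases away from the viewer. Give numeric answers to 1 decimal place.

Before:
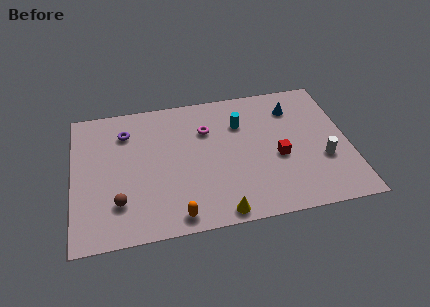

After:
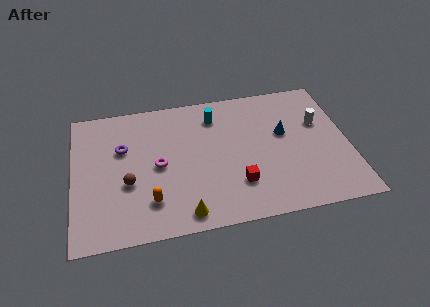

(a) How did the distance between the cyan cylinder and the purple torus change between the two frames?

-0.9

The distance was about 6.0 in the first image and 5.1 in the second, so they moved 0.9 units closer together.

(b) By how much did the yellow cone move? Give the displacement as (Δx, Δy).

(-1.8, 0.3)

The yellow cone was at about (7.4, 0.8) and moved to about (5.6, 1.1).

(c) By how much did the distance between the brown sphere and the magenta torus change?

-4.4

The distance was about 6.2 in the first image and 1.8 in the second, so they moved 4.4 units closer together.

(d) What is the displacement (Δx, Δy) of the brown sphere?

(0.5, 1.2)

From the two frames, the brown sphere sits at roughly (2.3, 2.4) before and (2.8, 3.6) after.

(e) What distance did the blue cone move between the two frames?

1.8

From (11.6, 7.2) to (11.0, 5.5), the blue cone covered √(0.6² + 1.7²) ≈ 1.8 units.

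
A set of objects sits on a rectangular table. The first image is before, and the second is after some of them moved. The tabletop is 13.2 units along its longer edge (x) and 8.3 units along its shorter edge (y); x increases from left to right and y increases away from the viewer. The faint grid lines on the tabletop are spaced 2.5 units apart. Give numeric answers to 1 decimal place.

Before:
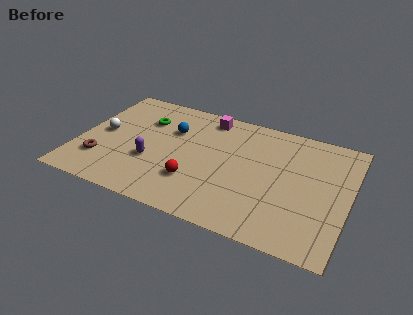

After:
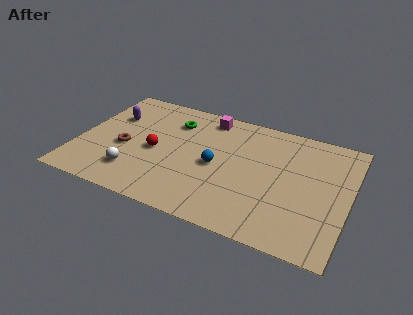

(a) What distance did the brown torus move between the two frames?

1.6

The brown torus was near (1.3, 2.2) before and (2.3, 3.5) after, so it travelled √(1.0² + 1.3²) ≈ 1.6 units.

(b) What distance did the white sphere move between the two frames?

3.0

The white sphere was near (1.1, 4.2) before and (3.0, 1.9) after, so it travelled √(1.9² + 2.3²) ≈ 3.0 units.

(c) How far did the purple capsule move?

3.5

The purple capsule moved from about (3.7, 3.0) to (1.4, 5.6), a distance of √(2.3² + 2.6²) ≈ 3.5.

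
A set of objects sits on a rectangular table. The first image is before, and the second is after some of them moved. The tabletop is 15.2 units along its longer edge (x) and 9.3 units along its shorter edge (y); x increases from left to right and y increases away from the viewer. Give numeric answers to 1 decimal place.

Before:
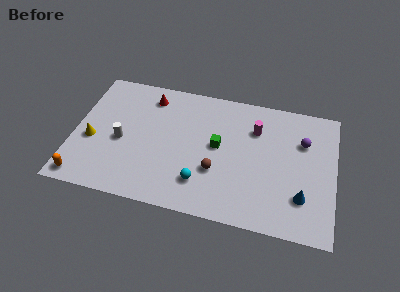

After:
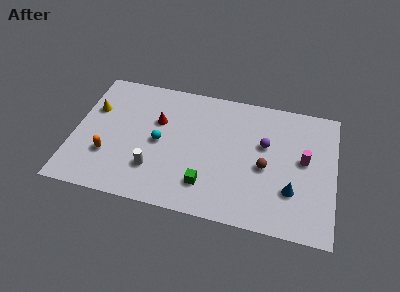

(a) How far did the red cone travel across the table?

1.8

From (4.2, 7.7) to (4.8, 6.0), the red cone covered √(0.6² + 1.7²) ≈ 1.8 units.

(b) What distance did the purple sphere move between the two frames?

2.3

The purple sphere was near (13.3, 6.4) before and (11.1, 5.7) after, so it travelled √(2.2² + 0.7²) ≈ 2.3 units.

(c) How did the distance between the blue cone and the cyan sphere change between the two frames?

+2.2

The distance was about 5.8 in the first image and 8.0 in the second, so they moved 2.2 units further apart.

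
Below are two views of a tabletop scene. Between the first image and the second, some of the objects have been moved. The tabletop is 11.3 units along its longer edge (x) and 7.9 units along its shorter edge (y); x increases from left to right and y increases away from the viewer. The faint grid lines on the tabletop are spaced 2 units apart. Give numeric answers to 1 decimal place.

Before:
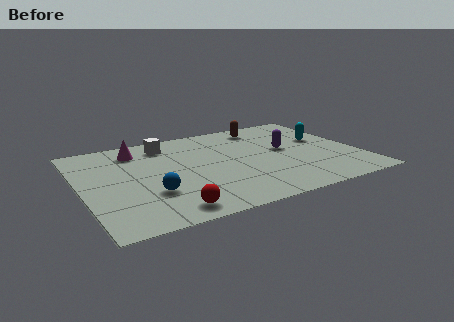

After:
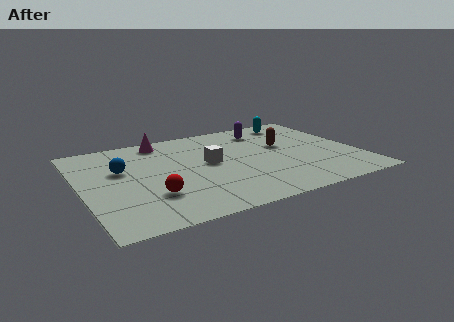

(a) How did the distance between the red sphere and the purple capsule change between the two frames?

+0.5

The distance was about 6.2 in the first image and 6.7 in the second, so they moved 0.5 units further apart.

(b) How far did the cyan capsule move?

2.2

The cyan capsule moved from about (10.1, 4.7) to (9.3, 6.8), a distance of √(0.8² + 2.1²) ≈ 2.2.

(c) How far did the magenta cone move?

1.2

The magenta cone was near (2.5, 6.4) before and (3.6, 6.9) after, so it travelled √(1.1² + 0.5²) ≈ 1.2 units.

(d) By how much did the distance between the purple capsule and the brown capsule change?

-0.7

They were about 2.5 units apart before and 1.8 after — 0.7 units closer together.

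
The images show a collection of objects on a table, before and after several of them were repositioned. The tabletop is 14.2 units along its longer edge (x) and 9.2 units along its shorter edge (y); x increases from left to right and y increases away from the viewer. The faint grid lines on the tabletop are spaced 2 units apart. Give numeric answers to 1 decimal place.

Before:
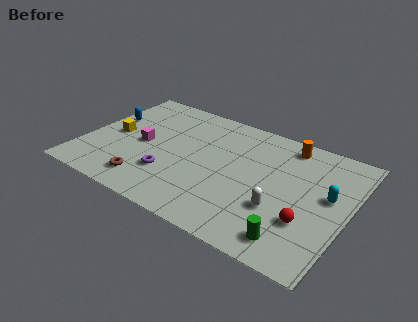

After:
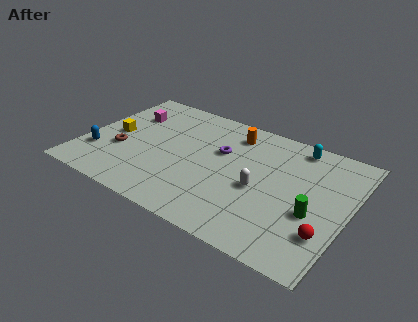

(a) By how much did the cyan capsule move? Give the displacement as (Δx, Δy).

(-2.1, 2.9)

The cyan capsule started near (13.1, 5.2) and ended near (11.0, 8.1).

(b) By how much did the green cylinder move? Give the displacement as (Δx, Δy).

(0.7, 2.2)

The green cylinder was at about (11.8, 1.4) and moved to about (12.5, 3.6).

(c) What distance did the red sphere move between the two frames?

1.1

From (12.3, 2.9) to (13.3, 2.5), the red sphere covered √(1.0² + 0.4²) ≈ 1.1 units.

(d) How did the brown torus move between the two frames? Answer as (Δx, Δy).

(-1.8, 1.8)

From the two frames, the brown torus sits at roughly (3.9, 1.6) before and (2.1, 3.4) after.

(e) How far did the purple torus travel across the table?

3.9

From (4.9, 2.7) to (7.2, 5.8), the purple torus covered √(2.3² + 3.1²) ≈ 3.9 units.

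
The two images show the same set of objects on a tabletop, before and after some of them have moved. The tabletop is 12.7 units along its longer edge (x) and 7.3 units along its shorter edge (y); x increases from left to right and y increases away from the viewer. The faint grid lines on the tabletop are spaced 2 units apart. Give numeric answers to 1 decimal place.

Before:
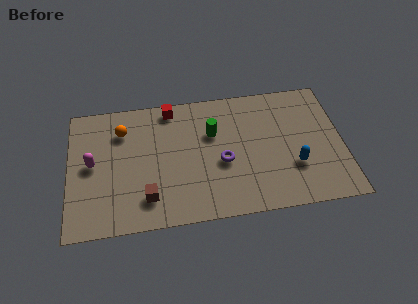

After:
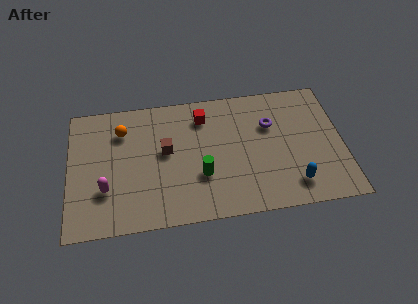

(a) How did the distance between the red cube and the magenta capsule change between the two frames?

+1.2

They were about 4.6 units apart before and 5.8 after — 1.2 units further apart.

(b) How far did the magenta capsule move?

1.6

The magenta capsule moved from about (1.1, 3.8) to (1.7, 2.3), a distance of √(0.6² + 1.5²) ≈ 1.6.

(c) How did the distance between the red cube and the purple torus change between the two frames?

-0.9

Before: roughly 4.1 units apart; after: 3.2. That's 0.9 units closer together.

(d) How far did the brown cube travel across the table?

2.7

The brown cube moved from about (3.6, 1.6) to (4.5, 4.1), a distance of √(0.9² + 2.5²) ≈ 2.7.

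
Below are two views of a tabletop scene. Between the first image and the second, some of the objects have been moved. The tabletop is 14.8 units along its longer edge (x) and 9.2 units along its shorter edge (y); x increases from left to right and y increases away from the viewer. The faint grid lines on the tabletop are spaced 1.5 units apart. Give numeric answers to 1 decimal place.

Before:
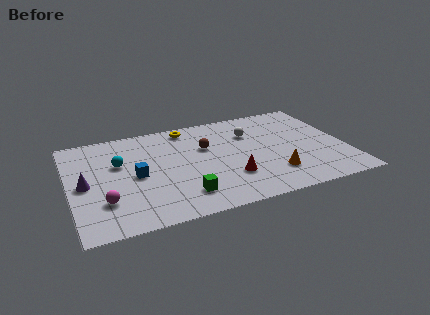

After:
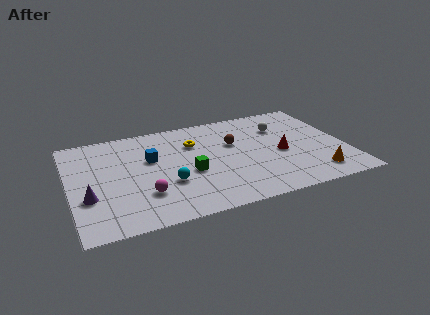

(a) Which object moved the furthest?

the cyan sphere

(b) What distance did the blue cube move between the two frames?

1.6

The blue cube moved from about (3.5, 4.4) to (4.4, 5.7), a distance of √(0.9² + 1.3²) ≈ 1.6.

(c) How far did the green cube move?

2.0

The green cube was near (5.8, 1.9) before and (6.3, 3.8) after, so it travelled √(0.5² + 1.9²) ≈ 2.0 units.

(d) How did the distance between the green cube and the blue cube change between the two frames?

-0.7

Before: roughly 3.4 units apart; after: 2.7. That's 0.7 units closer together.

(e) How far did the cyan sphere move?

3.5

From (2.7, 5.8) to (5.1, 3.2), the cyan sphere covered √(2.4² + 2.6²) ≈ 3.5 units.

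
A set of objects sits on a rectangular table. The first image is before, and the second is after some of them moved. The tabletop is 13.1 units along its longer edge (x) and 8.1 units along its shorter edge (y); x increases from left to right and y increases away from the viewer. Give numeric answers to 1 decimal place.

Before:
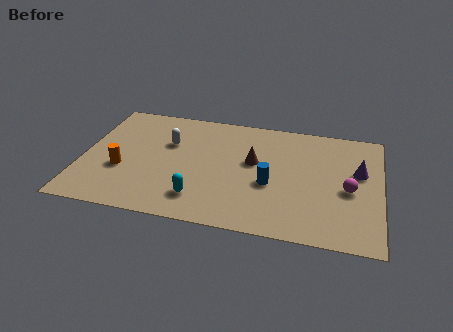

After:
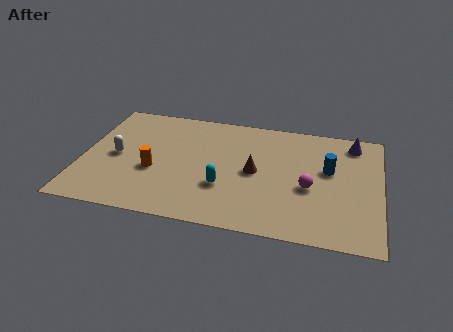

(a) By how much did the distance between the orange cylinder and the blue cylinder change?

+1.3

They were about 6.5 units apart before and 7.8 after — 1.3 units further apart.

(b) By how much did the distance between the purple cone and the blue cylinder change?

-1.8

The distance was about 4.1 in the first image and 2.3 in the second, so they moved 1.8 units closer together.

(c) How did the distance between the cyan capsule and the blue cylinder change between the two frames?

+1.6

Before: roughly 3.4 units apart; after: 5.0. That's 1.6 units further apart.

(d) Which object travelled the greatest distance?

the blue cylinder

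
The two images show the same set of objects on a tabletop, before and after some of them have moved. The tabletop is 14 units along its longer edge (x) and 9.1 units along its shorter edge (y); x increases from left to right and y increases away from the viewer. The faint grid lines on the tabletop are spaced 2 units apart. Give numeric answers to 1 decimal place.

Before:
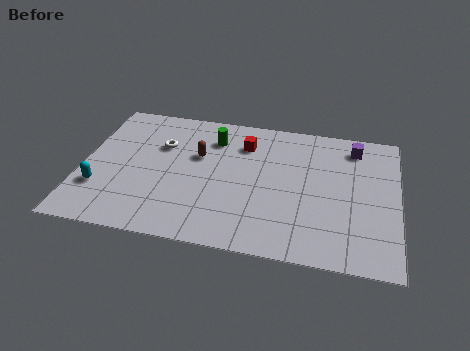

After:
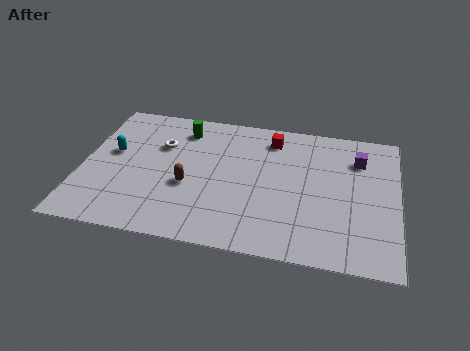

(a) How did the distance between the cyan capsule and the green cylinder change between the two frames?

-2.7

They were about 6.4 units apart before and 3.7 after — 2.7 units closer together.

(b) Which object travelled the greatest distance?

the cyan capsule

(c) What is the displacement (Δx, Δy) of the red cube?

(1.2, 0.6)

The red cube started near (7.1, 6.9) and ended near (8.3, 7.5).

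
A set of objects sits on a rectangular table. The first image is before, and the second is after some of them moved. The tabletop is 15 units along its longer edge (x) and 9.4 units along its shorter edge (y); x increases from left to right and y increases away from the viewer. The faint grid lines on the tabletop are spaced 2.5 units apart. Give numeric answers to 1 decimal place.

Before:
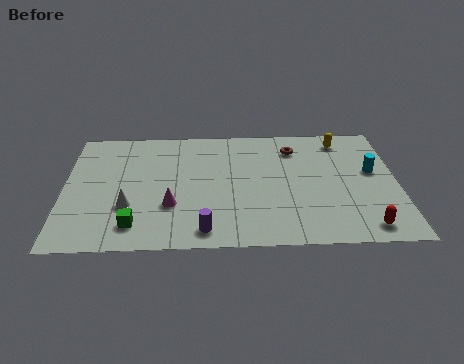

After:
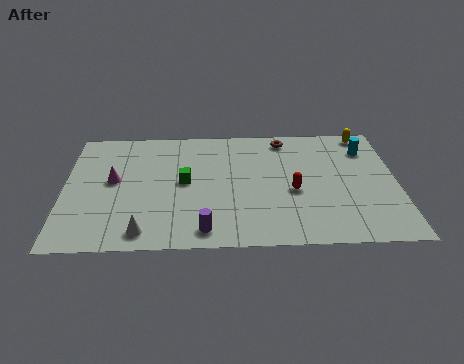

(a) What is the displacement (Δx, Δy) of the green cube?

(2.2, 3.2)

The green cube was at about (3.2, 1.7) and moved to about (5.4, 4.9).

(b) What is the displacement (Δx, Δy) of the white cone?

(0.7, -1.9)

From the two frames, the white cone sits at roughly (2.9, 3.1) before and (3.6, 1.2) after.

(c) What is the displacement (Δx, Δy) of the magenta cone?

(-2.6, 2.0)

The magenta cone started near (4.8, 3.1) and ended near (2.2, 5.1).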